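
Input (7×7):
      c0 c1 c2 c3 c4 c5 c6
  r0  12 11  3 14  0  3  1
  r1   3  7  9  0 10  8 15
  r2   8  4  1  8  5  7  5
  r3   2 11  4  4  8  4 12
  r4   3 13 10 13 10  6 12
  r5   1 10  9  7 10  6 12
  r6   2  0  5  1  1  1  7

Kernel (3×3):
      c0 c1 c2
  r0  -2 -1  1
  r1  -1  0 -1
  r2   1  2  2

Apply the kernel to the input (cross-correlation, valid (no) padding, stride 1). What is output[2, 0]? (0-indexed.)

The receptive field on the input at this output position is [8 4 1 / 2 11 4 / 3 13 10]. Elementwise product with the kernel and sum: 8·-2 + 4·-1 + 1·1 + 2·-1 + 4·-1 + 3·1 + 13·2 + 10·2.

24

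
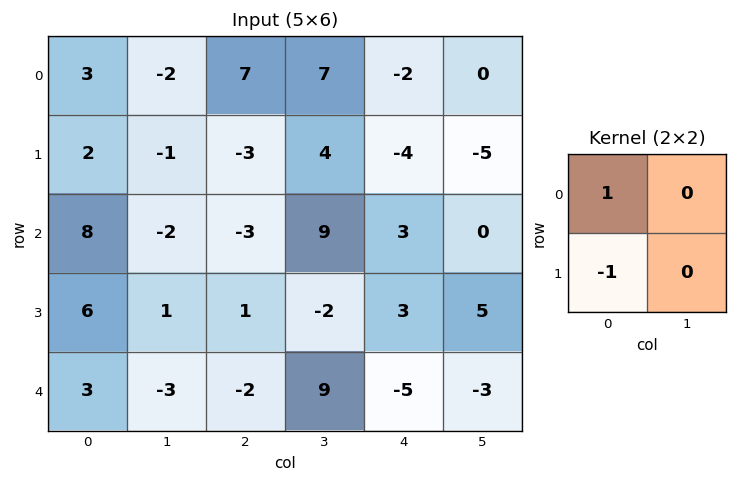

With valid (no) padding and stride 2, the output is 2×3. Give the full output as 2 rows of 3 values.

Output[0,0]: The receptive field on the input at this output position is [3 -2 / 2 -1]. Elementwise product with the kernel and sum: 3·1 + 2·-1.

1 10 2
2 -4 0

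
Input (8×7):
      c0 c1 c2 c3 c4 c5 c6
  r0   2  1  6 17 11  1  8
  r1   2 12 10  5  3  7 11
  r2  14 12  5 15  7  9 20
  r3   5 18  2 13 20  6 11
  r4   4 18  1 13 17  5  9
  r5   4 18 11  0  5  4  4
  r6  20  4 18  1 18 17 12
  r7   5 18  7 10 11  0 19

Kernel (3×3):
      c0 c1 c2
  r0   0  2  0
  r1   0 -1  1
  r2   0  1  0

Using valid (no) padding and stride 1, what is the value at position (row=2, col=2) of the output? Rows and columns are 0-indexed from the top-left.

50

The receptive field on the input at this output position is [5 15 7 / 2 13 20 / 1 13 17]. Elementwise product with the kernel and sum: 15·2 + 13·-1 + 20·1 + 13·1.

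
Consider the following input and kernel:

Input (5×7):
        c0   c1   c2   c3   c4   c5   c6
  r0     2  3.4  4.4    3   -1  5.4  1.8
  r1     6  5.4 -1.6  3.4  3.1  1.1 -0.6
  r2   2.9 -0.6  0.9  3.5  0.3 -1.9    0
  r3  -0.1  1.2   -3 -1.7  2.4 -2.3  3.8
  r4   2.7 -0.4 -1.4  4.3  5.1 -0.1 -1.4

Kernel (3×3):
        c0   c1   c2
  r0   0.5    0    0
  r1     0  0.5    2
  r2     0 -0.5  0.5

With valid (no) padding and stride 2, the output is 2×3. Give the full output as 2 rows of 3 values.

1.25 8.5 -0.2
-4.45 4.8 5.95

Output[0,0]: The receptive field on the input at this output position is [2 3.4 4.4 / 6 5.4 -1.6 / 2.9 -0.6 0.9]. Elementwise product with the kernel and sum: 2·0.5 + 5.4·0.5 + -1.6·2 + -0.6·-0.5 + 0.9·0.5.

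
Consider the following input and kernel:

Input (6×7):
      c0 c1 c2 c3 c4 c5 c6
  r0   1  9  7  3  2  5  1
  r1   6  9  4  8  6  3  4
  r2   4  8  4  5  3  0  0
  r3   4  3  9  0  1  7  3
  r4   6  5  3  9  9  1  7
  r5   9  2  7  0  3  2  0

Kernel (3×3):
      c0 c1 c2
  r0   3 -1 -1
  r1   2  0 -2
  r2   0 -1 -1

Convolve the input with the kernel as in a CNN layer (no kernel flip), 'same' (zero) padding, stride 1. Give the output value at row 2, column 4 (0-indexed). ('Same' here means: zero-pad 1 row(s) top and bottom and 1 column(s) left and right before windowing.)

17

The receptive field on the zero-padded input at this output position is [8 6 3 / 5 3 0 / 0 1 7]. Elementwise product with the kernel and sum: 8·3 + 6·-1 + 3·-1 + 5·2 + 0·-2 + 1·-1 + 7·-1.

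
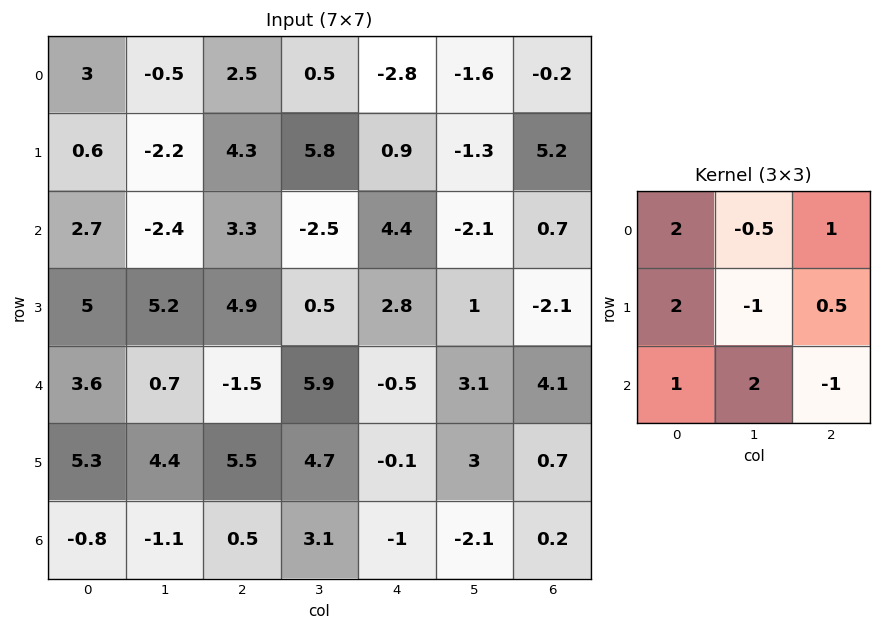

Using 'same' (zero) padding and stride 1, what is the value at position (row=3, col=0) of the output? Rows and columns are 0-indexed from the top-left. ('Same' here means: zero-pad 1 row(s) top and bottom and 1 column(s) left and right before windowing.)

0.35

The receptive field on the zero-padded input at this output position is [0 2.7 -2.4 / 0 5 5.2 / 0 3.6 0.7]. Elementwise product with the kernel and sum: 0·2 + 2.7·-0.5 + -2.4·1 + 0·2 + 5·-1 + 5.2·0.5 + 0·1 + 3.6·2 + 0.7·-1.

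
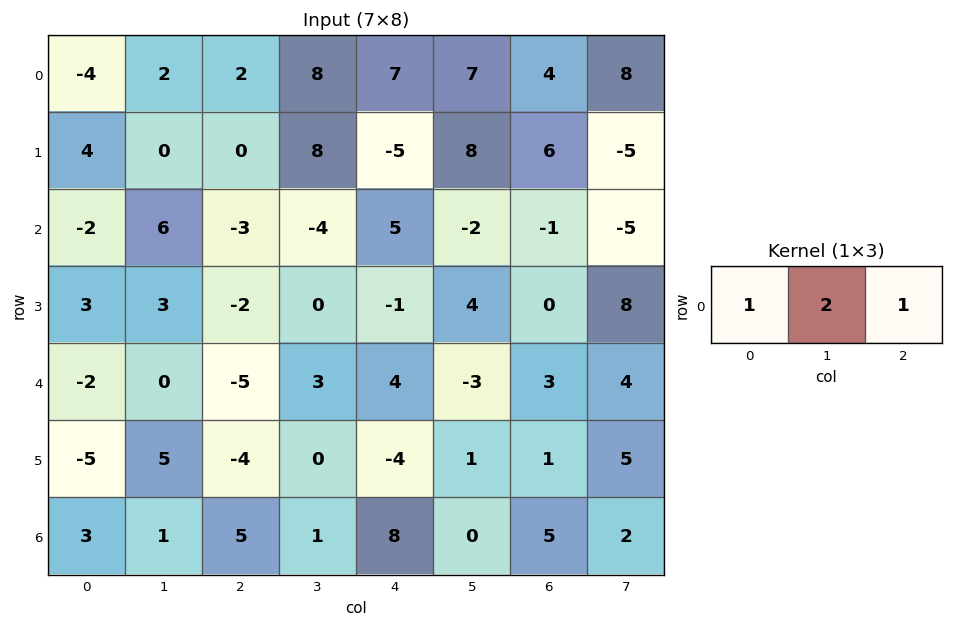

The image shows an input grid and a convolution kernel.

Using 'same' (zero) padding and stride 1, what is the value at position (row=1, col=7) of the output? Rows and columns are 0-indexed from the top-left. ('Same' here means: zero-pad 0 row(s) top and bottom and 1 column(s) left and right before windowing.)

-4

The receptive field on the zero-padded input at this output position is [6 -5 0]. Elementwise product with the kernel and sum: 6·1 + -5·2 + 0·1.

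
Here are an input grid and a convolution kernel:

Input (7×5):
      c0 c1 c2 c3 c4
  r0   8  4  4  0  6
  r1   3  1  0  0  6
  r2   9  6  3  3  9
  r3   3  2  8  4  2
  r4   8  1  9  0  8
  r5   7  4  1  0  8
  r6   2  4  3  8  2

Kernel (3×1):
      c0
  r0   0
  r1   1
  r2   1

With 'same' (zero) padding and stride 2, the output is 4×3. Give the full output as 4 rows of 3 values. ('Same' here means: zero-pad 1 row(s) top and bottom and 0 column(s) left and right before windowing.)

Output[0,0]: The receptive field on the zero-padded input at this output position is [0 / 8 / 3]. Elementwise product with the kernel and sum: 8·1 + 3·1.

11 4 12
12 11 11
15 10 16
2 3 2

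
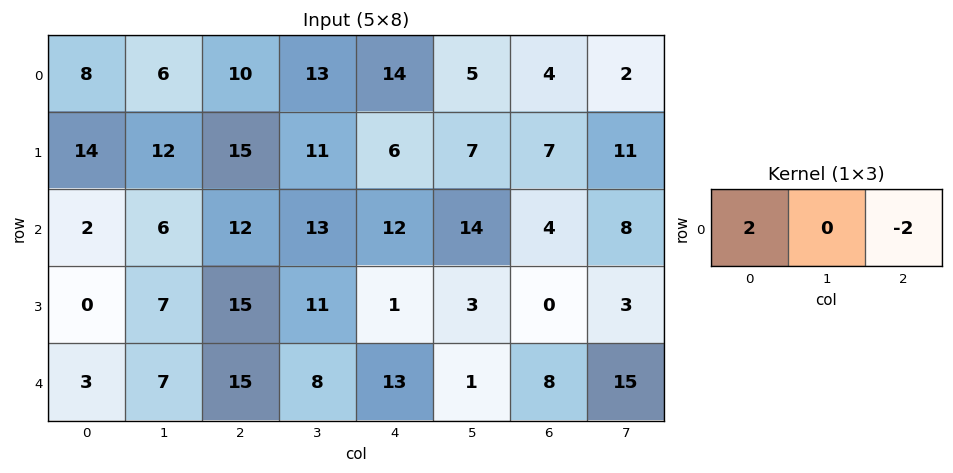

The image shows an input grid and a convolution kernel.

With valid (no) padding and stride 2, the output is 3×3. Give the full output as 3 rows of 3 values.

-4 -8 20
-20 0 16
-24 4 10

Output[0,0]: The receptive field on the input at this output position is [8 6 10]. Elementwise product with the kernel and sum: 8·2 + 10·-2.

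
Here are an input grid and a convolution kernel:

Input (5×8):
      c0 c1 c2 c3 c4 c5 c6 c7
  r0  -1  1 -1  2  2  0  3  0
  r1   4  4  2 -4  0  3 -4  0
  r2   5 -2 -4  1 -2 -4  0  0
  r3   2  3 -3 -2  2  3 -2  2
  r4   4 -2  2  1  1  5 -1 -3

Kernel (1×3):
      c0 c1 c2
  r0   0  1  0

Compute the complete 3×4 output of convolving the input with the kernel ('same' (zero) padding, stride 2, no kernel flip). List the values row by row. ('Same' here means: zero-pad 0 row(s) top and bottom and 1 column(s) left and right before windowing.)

-1 -1 2 3
5 -4 -2 0
4 2 1 -1

Output[0,0]: The receptive field on the zero-padded input at this output position is [0 -1 1]. Elementwise product with the kernel and sum: -1·1.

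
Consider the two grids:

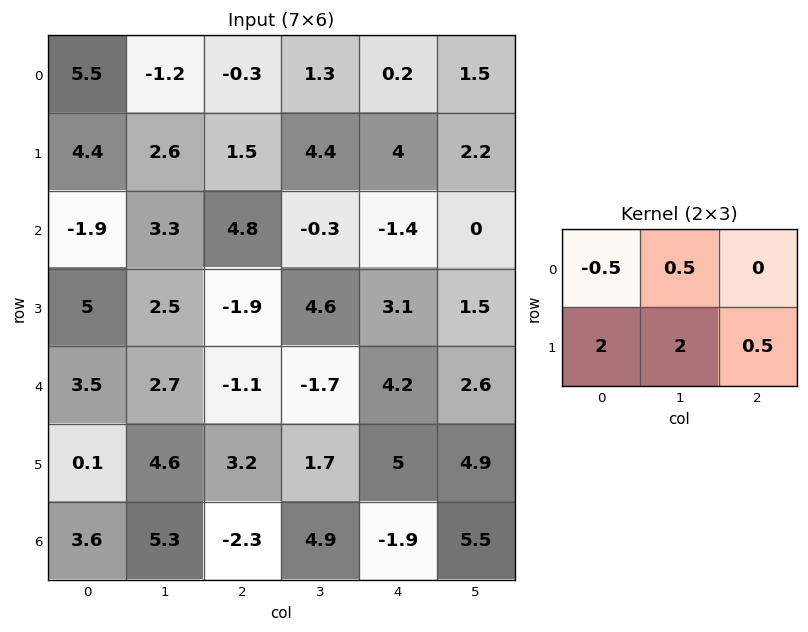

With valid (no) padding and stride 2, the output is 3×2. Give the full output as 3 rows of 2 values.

Output[0,0]: The receptive field on the input at this output position is [5.5 -1.2 -0.3 / 4.4 2.6 1.5]. Elementwise product with the kernel and sum: 5.5·-0.5 + -1.2·0.5 + 4.4·2 + 2.6·2 + 1.5·0.5.
Output[0,1]: The receptive field on the input at this output position is [-0.3 1.3 0.2 / 1.5 4.4 4]. Elementwise product with the kernel and sum: -0.3·-0.5 + 1.3·0.5 + 1.5·2 + 4.4·2 + 4·0.5.

11.4 14.6
16.65 4.4
10.6 12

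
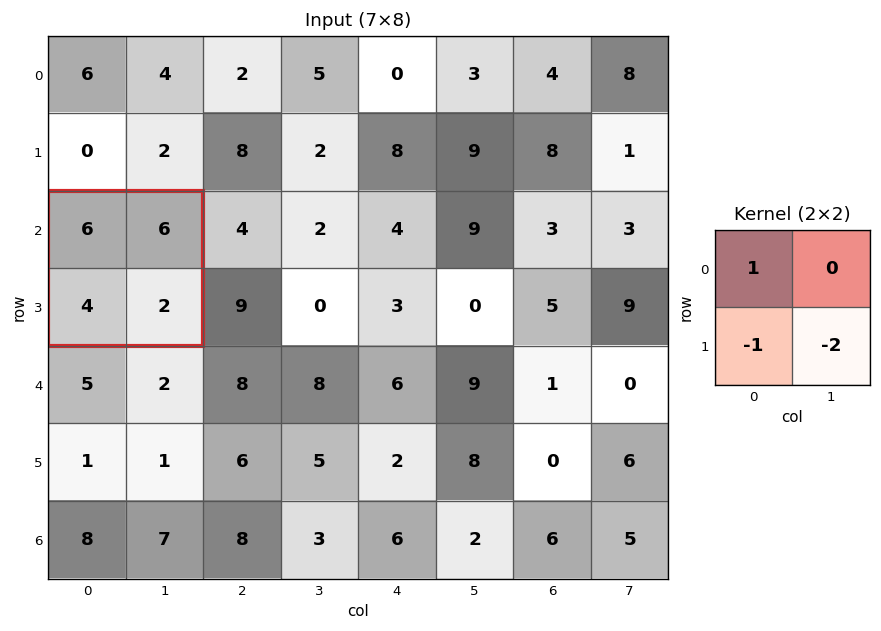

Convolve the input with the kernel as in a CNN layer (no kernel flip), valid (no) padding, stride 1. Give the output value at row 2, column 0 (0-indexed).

-2

The receptive field on the input at this output position is [6 6 / 4 2]. Elementwise product with the kernel and sum: 6·1 + 4·-1 + 2·-2.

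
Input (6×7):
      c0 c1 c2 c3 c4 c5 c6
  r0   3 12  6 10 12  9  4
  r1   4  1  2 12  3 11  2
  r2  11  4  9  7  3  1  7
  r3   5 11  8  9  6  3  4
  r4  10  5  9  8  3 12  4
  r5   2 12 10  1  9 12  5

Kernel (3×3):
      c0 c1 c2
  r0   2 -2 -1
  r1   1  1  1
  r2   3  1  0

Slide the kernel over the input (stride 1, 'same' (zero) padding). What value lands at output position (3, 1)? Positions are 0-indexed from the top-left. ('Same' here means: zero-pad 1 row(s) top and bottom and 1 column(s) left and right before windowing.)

64

The receptive field on the zero-padded input at this output position is [11 4 9 / 5 11 8 / 10 5 9]. Elementwise product with the kernel and sum: 11·2 + 4·-2 + 9·-1 + 5·1 + 11·1 + 8·1 + 10·3 + 5·1.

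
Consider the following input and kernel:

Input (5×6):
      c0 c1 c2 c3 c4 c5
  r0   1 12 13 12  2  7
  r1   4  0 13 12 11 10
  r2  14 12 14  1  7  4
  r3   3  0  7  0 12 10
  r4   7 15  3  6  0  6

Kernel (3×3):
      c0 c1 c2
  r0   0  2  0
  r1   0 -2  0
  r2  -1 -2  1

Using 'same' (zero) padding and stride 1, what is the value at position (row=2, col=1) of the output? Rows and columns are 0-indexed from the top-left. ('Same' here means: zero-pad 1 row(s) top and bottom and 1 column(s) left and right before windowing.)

-20

The receptive field on the zero-padded input at this output position is [4 0 13 / 14 12 14 / 3 0 7]. Elementwise product with the kernel and sum: 0·2 + 12·-2 + 3·-1 + 0·-2 + 7·1.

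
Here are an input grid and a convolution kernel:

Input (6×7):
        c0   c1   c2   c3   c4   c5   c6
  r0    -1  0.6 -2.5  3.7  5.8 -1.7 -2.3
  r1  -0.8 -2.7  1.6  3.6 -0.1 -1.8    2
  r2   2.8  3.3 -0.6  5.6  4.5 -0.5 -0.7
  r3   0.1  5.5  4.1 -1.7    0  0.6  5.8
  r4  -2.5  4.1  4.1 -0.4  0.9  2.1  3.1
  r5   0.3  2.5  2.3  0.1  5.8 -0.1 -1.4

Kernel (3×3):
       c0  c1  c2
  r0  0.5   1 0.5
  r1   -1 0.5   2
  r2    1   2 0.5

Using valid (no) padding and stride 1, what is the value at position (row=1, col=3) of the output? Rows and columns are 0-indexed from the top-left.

-4.95

The receptive field on the input at this output position is [3.6 -0.1 -1.8 / 5.6 4.5 -0.5 / -1.7 0 0.6]. Elementwise product with the kernel and sum: 3.6·0.5 + -0.1·1 + -1.8·0.5 + 5.6·-1 + 4.5·0.5 + -0.5·2 + -1.7·1 + 0·2 + 0.6·0.5.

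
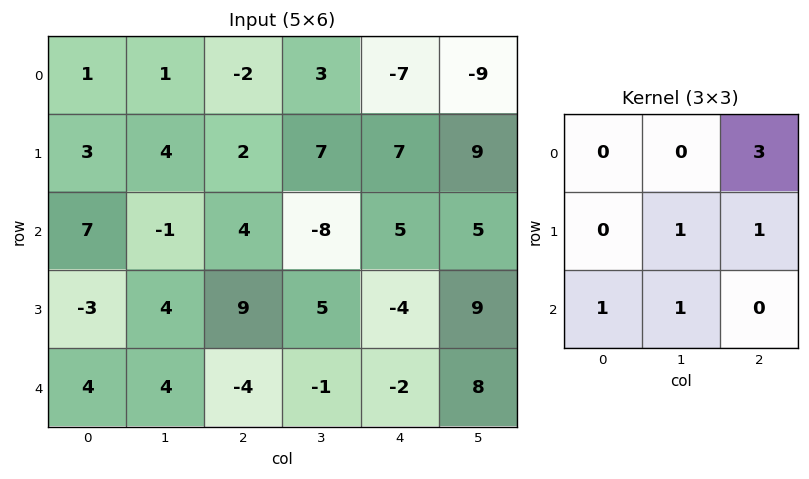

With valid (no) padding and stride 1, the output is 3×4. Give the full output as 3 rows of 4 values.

6 21 -11 -14
10 30 32 38
33 -10 11 17

Output[0,0]: The receptive field on the input at this output position is [1 1 -2 / 3 4 2 / 7 -1 4]. Elementwise product with the kernel and sum: -2·3 + 4·1 + 2·1 + 7·1 + -1·1.
Output[0,1]: The receptive field on the input at this output position is [1 -2 3 / 4 2 7 / -1 4 -8]. Elementwise product with the kernel and sum: 3·3 + 2·1 + 7·1 + -1·1 + 4·1.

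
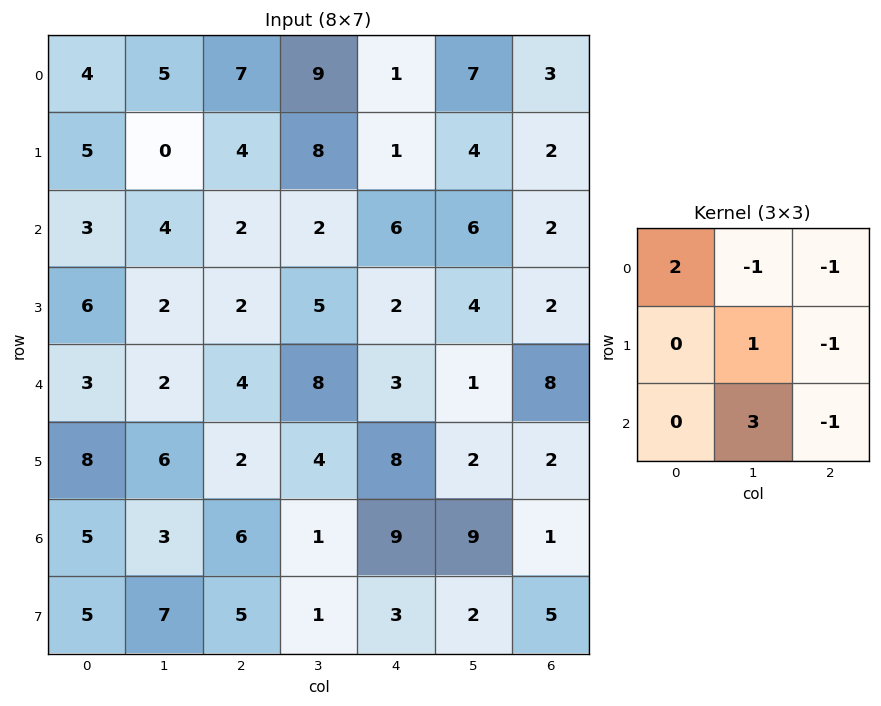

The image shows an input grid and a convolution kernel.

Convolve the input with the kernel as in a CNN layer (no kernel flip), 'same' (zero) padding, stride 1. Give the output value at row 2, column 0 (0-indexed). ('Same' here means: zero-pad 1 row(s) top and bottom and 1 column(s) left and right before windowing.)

10

The receptive field on the zero-padded input at this output position is [0 5 0 / 0 3 4 / 0 6 2]. Elementwise product with the kernel and sum: 0·2 + 5·-1 + 0·-1 + 3·1 + 4·-1 + 6·3 + 2·-1.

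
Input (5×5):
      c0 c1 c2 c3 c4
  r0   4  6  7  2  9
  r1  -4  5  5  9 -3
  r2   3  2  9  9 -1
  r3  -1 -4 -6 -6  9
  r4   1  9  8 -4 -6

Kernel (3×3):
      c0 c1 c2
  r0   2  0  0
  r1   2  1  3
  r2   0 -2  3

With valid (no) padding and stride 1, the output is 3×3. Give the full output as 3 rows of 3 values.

43 63 3
17 44 73
-12 -56 17

Output[0,0]: The receptive field on the input at this output position is [4 6 7 / -4 5 5 / 3 2 9]. Elementwise product with the kernel and sum: 4·2 + -4·2 + 5·1 + 5·3 + 2·-2 + 9·3.
Output[0,1]: The receptive field on the input at this output position is [6 7 2 / 5 5 9 / 2 9 9]. Elementwise product with the kernel and sum: 6·2 + 5·2 + 5·1 + 9·3 + 9·-2 + 9·3.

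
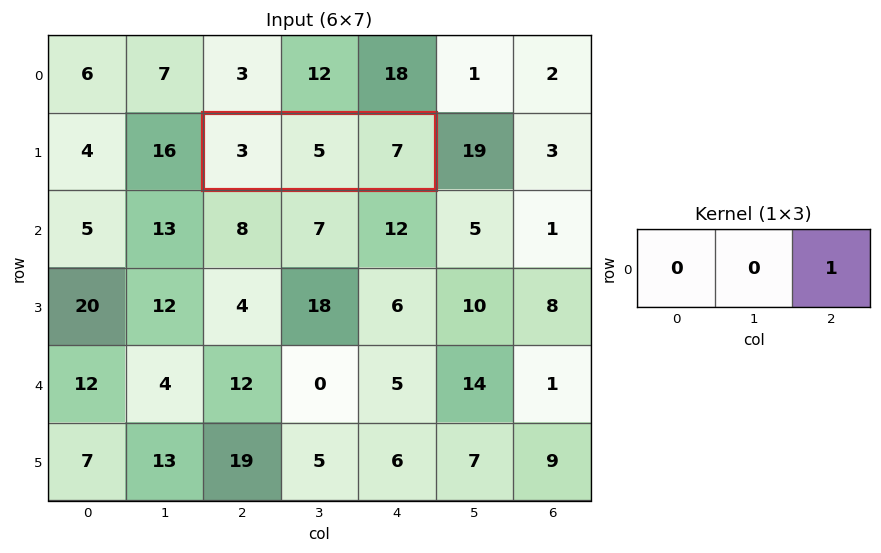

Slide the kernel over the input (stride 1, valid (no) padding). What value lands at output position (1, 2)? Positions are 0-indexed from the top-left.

The receptive field on the input at this output position is [3 5 7]. Elementwise product with the kernel and sum: 7·1.

7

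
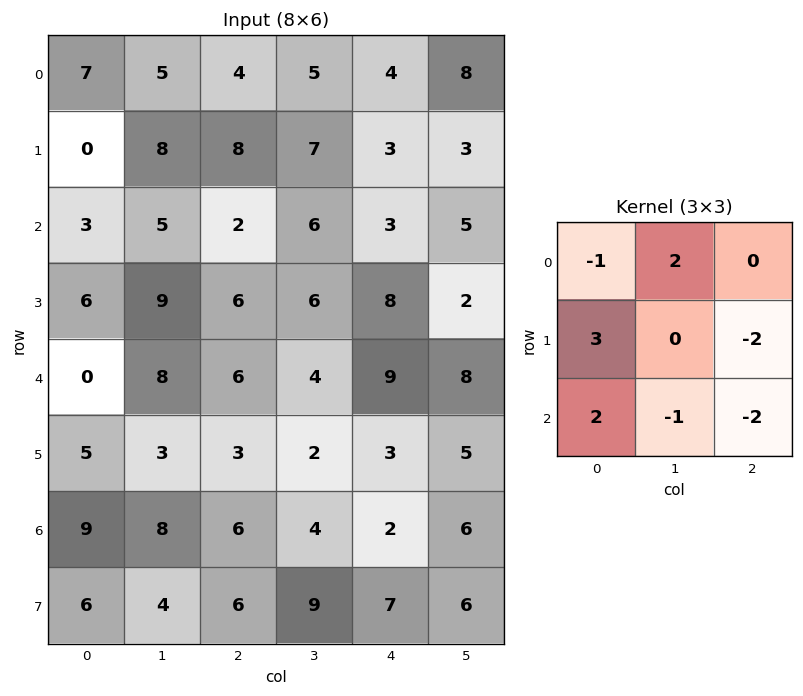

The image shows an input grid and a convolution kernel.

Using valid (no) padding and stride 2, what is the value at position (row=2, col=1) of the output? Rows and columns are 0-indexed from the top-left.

9

The receptive field on the input at this output position is [6 4 9 / 3 2 3 / 6 4 2]. Elementwise product with the kernel and sum: 6·-1 + 4·2 + 3·3 + 3·-2 + 6·2 + 4·-1 + 2·-2.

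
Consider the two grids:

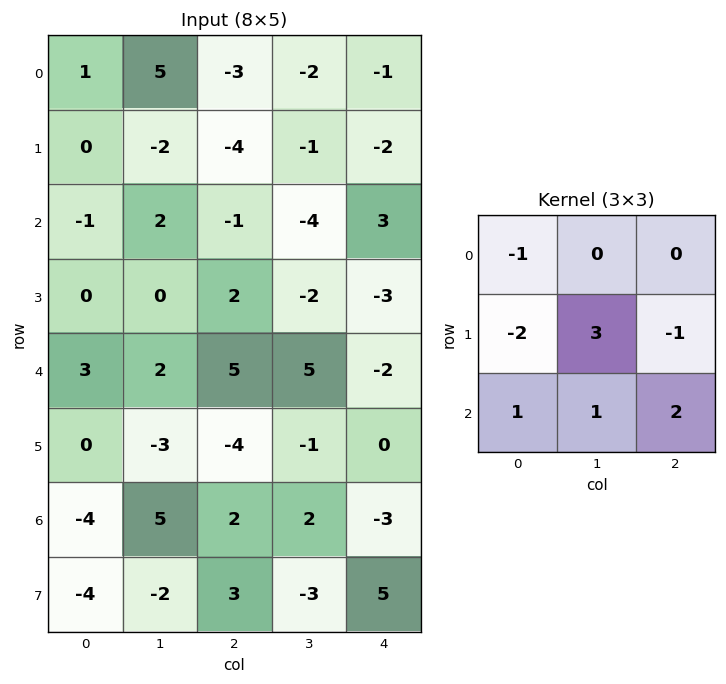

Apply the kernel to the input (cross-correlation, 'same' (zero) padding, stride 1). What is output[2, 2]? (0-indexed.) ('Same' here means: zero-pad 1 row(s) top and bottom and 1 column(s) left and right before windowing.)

-3

The receptive field on the zero-padded input at this output position is [-2 -4 -1 / 2 -1 -4 / 0 2 -2]. Elementwise product with the kernel and sum: -2·-1 + 2·-2 + -1·3 + -4·-1 + 0·1 + 2·1 + -2·2.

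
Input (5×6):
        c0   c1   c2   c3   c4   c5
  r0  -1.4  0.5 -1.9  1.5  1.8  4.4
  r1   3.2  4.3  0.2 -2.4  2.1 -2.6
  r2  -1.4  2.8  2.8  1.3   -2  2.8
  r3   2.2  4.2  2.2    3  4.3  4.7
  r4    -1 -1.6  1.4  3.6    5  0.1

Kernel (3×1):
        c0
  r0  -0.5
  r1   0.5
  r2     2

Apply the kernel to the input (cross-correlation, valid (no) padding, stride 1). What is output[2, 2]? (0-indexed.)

2.5

The receptive field on the input at this output position is [2.8 / 2.2 / 1.4]. Elementwise product with the kernel and sum: 2.8·-0.5 + 2.2·0.5 + 1.4·2.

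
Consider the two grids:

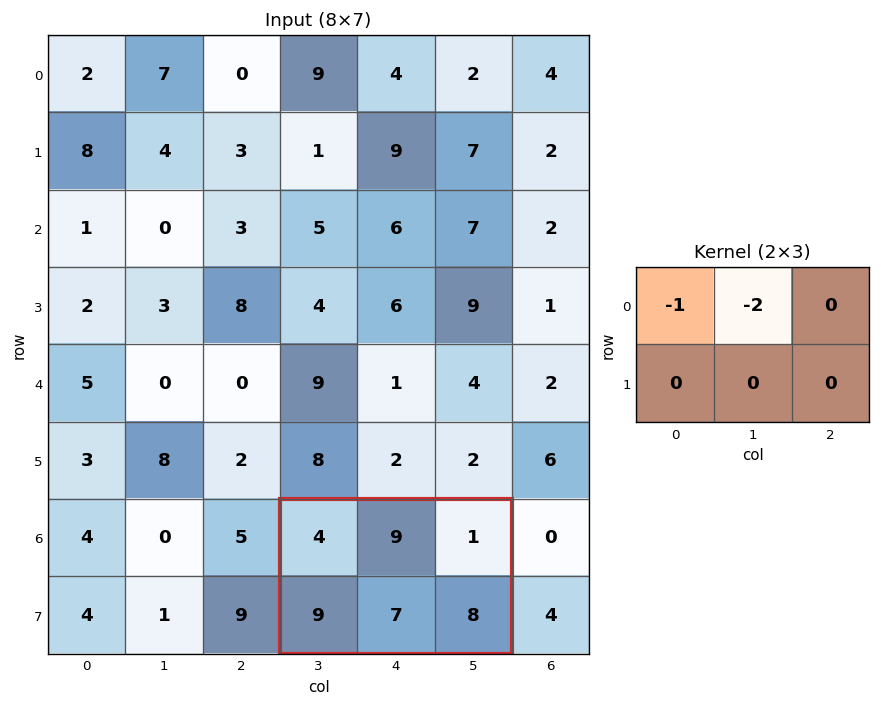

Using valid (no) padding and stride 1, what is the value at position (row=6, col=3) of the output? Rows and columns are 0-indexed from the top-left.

-22

The receptive field on the input at this output position is [4 9 1 / 9 7 8]. Elementwise product with the kernel and sum: 4·-1 + 9·-2.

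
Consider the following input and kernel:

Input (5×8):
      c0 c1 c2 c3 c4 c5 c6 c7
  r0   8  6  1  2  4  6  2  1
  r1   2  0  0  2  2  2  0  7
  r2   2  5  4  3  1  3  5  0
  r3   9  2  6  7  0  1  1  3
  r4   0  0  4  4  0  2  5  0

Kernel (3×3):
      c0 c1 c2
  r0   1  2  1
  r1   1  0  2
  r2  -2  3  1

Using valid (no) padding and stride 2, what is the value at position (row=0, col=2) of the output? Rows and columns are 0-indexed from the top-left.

The receptive field on the input at this output position is [4 6 2 / 2 2 0 / 1 3 5]. Elementwise product with the kernel and sum: 4·1 + 6·2 + 2·1 + 2·1 + 0·2 + 1·-2 + 3·3 + 5·1.

32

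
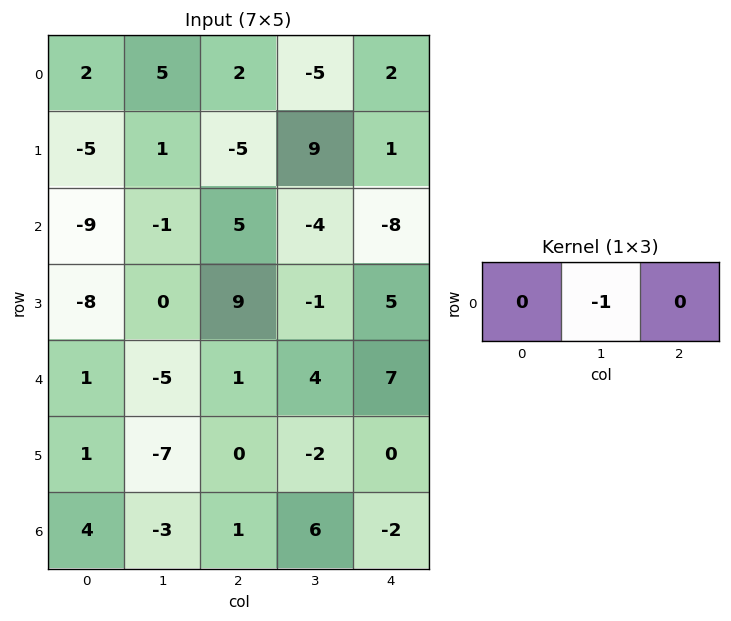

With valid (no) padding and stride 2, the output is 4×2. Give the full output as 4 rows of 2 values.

Output[0,0]: The receptive field on the input at this output position is [2 5 2]. Elementwise product with the kernel and sum: 5·-1.
Output[0,1]: The receptive field on the input at this output position is [2 -5 2]. Elementwise product with the kernel and sum: -5·-1.

-5 5
1 4
5 -4
3 -6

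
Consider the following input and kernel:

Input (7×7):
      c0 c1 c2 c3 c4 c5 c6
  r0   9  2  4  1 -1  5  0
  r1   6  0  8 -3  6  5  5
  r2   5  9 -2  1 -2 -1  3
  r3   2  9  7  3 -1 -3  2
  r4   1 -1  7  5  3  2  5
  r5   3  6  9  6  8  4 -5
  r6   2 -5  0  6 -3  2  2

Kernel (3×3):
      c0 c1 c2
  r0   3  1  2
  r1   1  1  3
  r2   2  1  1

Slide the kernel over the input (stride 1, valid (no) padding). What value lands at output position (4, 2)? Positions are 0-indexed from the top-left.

The receptive field on the input at this output position is [7 5 3 / 9 6 8 / 0 6 -3]. Elementwise product with the kernel and sum: 7·3 + 5·1 + 3·2 + 9·1 + 6·1 + 8·3 + 0·2 + 6·1 + -3·1.

74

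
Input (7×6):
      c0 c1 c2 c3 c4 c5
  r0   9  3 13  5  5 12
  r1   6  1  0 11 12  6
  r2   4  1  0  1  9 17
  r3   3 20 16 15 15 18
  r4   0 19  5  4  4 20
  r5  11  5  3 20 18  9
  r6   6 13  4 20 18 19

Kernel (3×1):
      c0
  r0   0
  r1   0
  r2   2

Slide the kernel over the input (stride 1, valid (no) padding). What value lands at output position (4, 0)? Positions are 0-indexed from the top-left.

The receptive field on the input at this output position is [0 / 11 / 6]. Elementwise product with the kernel and sum: 6·2.

12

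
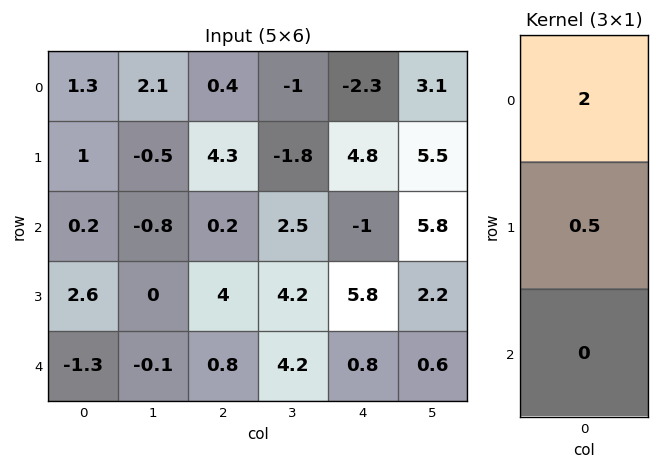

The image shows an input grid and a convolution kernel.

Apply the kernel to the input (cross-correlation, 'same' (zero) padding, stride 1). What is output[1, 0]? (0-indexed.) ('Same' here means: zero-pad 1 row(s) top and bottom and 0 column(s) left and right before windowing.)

3.1

The receptive field on the zero-padded input at this output position is [1.3 / 1 / 0.2]. Elementwise product with the kernel and sum: 1.3·2 + 1·0.5.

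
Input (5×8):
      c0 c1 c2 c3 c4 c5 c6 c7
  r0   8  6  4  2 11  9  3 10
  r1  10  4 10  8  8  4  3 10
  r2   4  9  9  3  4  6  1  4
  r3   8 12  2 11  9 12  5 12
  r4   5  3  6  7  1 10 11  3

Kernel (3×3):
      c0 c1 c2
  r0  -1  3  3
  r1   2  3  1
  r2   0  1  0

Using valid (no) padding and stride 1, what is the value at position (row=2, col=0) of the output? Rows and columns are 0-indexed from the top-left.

107

The receptive field on the input at this output position is [4 9 9 / 8 12 2 / 5 3 6]. Elementwise product with the kernel and sum: 4·-1 + 9·3 + 9·3 + 8·2 + 12·3 + 2·1 + 3·1.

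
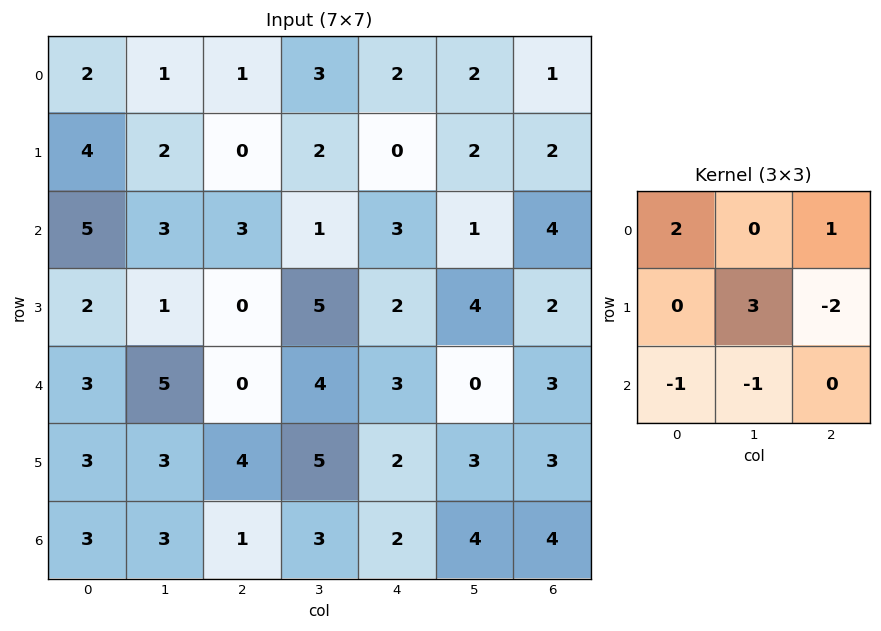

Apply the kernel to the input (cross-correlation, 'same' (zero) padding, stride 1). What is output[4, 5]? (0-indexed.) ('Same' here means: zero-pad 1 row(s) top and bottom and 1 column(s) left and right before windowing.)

The receptive field on the zero-padded input at this output position is [2 4 2 / 3 0 3 / 2 3 3]. Elementwise product with the kernel and sum: 2·2 + 2·1 + 0·3 + 3·-2 + 2·-1 + 3·-1.

-5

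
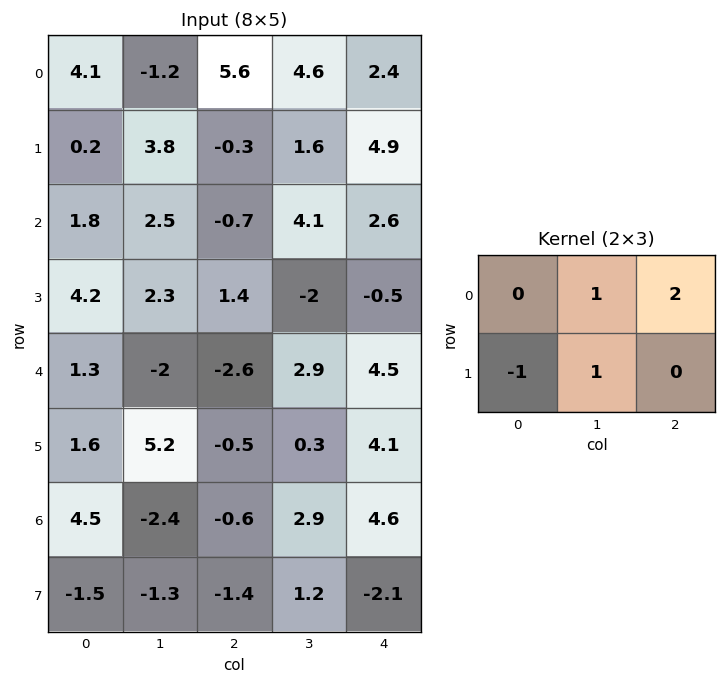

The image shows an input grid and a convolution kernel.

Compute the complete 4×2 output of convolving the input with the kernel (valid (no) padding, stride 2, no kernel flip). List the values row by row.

Output[0,0]: The receptive field on the input at this output position is [4.1 -1.2 5.6 / 0.2 3.8 -0.3]. Elementwise product with the kernel and sum: -1.2·1 + 5.6·2 + 0.2·-1 + 3.8·1.
Output[0,1]: The receptive field on the input at this output position is [5.6 4.6 2.4 / -0.3 1.6 4.9]. Elementwise product with the kernel and sum: 4.6·1 + 2.4·2 + -0.3·-1 + 1.6·1.

13.6 11.3
-0.8 5.9
-3.6 12.7
-3.4 14.7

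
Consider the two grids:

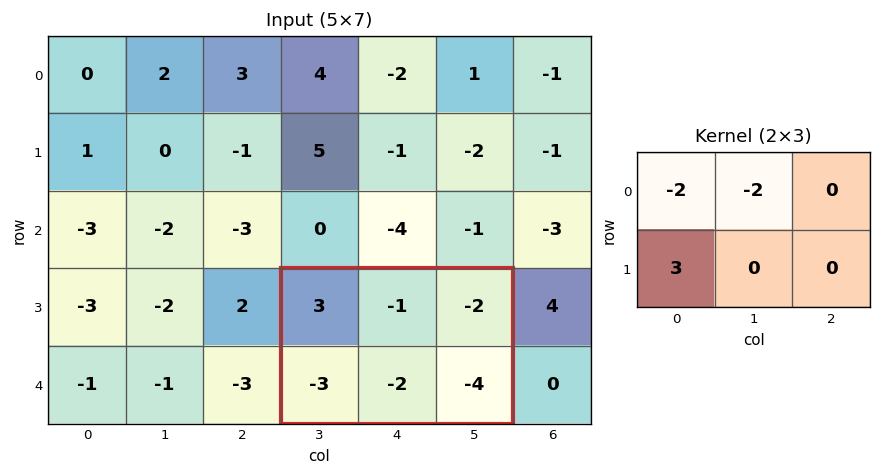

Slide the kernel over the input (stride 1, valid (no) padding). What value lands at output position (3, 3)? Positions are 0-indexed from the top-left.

-13

The receptive field on the input at this output position is [3 -1 -2 / -3 -2 -4]. Elementwise product with the kernel and sum: 3·-2 + -1·-2 + -3·3.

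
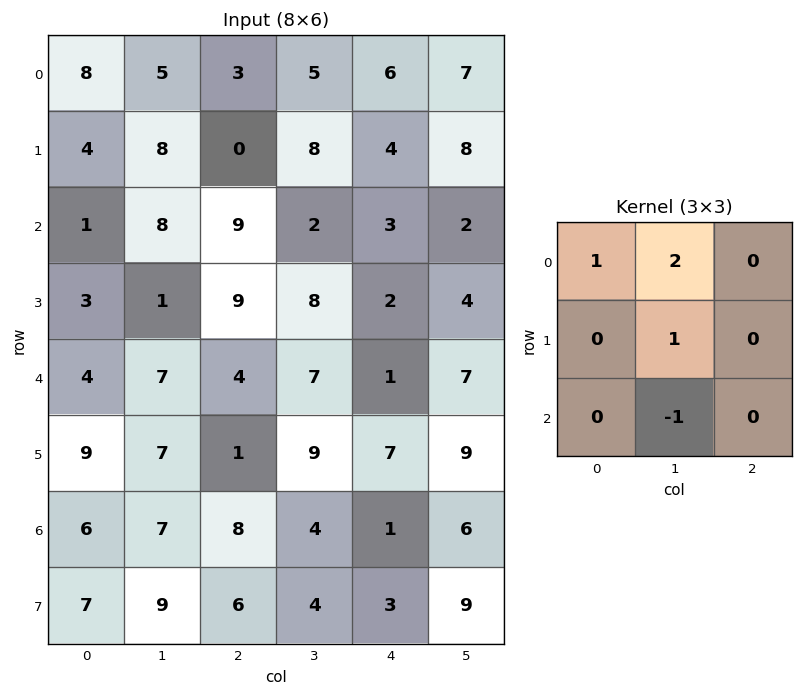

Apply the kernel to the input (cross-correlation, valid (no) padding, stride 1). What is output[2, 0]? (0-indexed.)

11

The receptive field on the input at this output position is [1 8 9 / 3 1 9 / 4 7 4]. Elementwise product with the kernel and sum: 1·1 + 8·2 + 1·1 + 7·-1.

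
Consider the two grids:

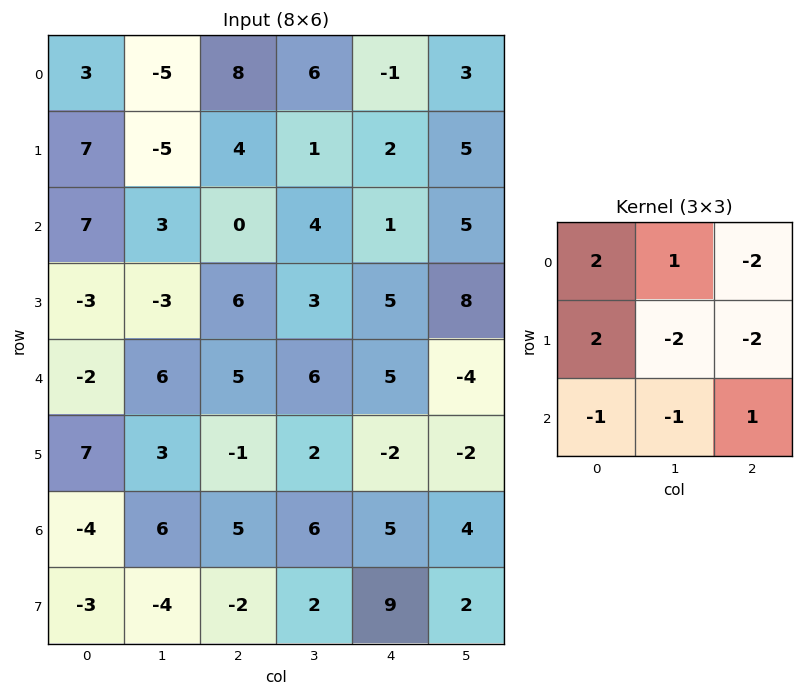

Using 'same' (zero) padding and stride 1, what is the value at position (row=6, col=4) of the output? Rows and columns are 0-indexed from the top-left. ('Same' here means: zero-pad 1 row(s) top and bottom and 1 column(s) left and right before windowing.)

-9

The receptive field on the zero-padded input at this output position is [2 -2 -2 / 6 5 4 / 2 9 2]. Elementwise product with the kernel and sum: 2·2 + -2·1 + -2·-2 + 6·2 + 5·-2 + 4·-2 + 2·-1 + 9·-1 + 2·1.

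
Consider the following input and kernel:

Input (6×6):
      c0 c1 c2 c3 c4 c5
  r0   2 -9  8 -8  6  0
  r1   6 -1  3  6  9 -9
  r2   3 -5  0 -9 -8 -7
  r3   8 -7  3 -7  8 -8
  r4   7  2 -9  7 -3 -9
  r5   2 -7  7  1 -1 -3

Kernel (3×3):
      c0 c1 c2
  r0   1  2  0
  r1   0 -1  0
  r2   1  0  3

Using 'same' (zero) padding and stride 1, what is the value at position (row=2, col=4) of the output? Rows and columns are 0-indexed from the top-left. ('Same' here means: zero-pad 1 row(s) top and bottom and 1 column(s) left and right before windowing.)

1

The receptive field on the zero-padded input at this output position is [6 9 -9 / -9 -8 -7 / -7 8 -8]. Elementwise product with the kernel and sum: 6·1 + 9·2 + -8·-1 + -7·1 + -8·3.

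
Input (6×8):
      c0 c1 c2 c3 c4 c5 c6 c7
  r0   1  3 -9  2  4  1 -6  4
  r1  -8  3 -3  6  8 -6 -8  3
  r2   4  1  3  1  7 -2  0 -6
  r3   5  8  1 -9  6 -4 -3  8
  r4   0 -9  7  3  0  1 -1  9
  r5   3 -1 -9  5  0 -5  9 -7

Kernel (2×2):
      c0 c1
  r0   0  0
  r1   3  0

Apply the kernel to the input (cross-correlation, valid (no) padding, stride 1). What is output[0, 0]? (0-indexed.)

The receptive field on the input at this output position is [1 3 / -8 3]. Elementwise product with the kernel and sum: -8·3.

-24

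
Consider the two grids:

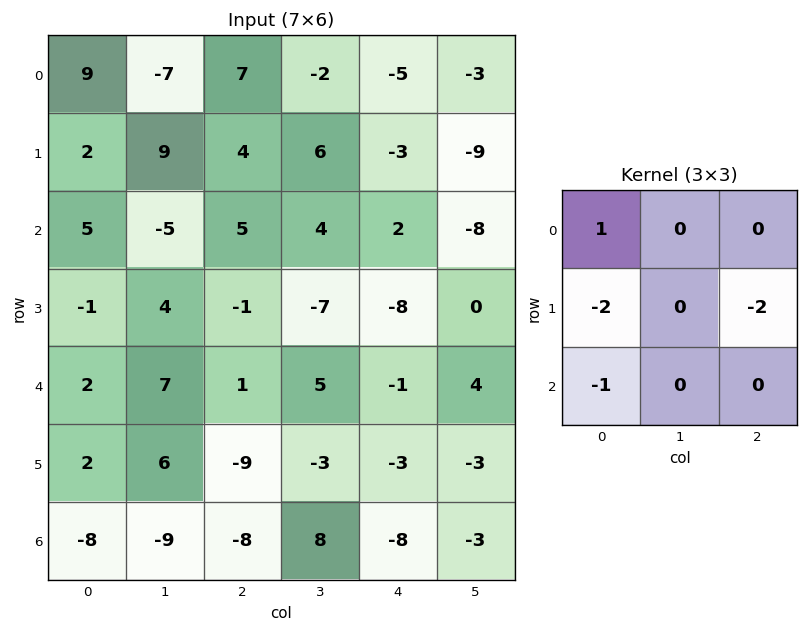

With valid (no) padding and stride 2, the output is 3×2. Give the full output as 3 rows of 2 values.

Output[0,0]: The receptive field on the input at this output position is [9 -7 7 / 2 9 4 / 5 -5 5]. Elementwise product with the kernel and sum: 9·1 + 2·-2 + 4·-2 + 5·-1.
Output[0,1]: The receptive field on the input at this output position is [7 -2 -5 / 4 6 -3 / 5 4 2]. Elementwise product with the kernel and sum: 7·1 + 4·-2 + -3·-2 + 5·-1.

-8 0
7 22
24 33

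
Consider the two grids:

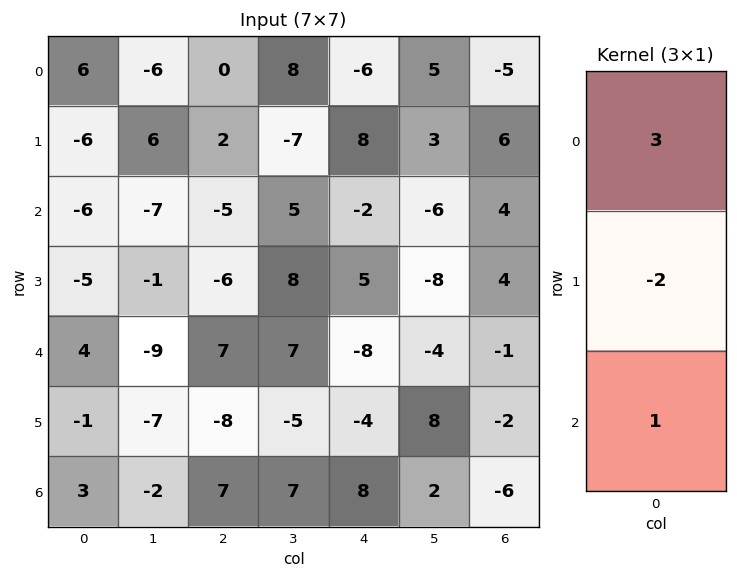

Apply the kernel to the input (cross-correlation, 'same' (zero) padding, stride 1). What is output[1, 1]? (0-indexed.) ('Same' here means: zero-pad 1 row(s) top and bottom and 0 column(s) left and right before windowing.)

The receptive field on the zero-padded input at this output position is [-6 / 6 / -7]. Elementwise product with the kernel and sum: -6·3 + 6·-2 + -7·1.

-37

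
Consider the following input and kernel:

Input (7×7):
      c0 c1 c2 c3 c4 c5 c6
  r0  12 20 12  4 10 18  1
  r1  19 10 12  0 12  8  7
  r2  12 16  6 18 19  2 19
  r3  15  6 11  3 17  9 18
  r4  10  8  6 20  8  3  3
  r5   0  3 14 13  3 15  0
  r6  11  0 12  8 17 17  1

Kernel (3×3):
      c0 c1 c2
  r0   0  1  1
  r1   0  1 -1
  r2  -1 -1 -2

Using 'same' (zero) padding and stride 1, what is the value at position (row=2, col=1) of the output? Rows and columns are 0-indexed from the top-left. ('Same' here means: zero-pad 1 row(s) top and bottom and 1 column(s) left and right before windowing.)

-11

The receptive field on the zero-padded input at this output position is [19 10 12 / 12 16 6 / 15 6 11]. Elementwise product with the kernel and sum: 10·1 + 12·1 + 16·1 + 6·-1 + 15·-1 + 6·-1 + 11·-2.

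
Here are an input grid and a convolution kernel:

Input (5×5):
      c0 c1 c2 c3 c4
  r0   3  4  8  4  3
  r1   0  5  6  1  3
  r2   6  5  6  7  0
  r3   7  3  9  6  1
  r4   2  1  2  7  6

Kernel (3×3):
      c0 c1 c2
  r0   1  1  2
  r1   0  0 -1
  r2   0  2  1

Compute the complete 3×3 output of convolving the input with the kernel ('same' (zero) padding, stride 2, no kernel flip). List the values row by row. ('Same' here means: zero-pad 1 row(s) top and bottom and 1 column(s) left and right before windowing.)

1 9 6
22 30 6
12 17 7

Output[0,0]: The receptive field on the zero-padded input at this output position is [0 0 0 / 0 3 4 / 0 0 5]. Elementwise product with the kernel and sum: 0·1 + 0·1 + 0·2 + 4·-1 + 0·2 + 5·1.
Output[0,1]: The receptive field on the zero-padded input at this output position is [0 0 0 / 4 8 4 / 5 6 1]. Elementwise product with the kernel and sum: 0·1 + 0·1 + 0·2 + 4·-1 + 6·2 + 1·1.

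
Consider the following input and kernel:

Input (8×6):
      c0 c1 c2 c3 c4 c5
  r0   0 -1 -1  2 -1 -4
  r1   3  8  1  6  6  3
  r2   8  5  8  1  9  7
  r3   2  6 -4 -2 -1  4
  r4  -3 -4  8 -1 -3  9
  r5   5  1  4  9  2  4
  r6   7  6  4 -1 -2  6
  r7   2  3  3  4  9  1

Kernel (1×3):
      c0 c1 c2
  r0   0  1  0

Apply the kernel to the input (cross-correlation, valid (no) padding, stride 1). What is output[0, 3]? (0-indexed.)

The receptive field on the input at this output position is [2 -1 -4]. Elementwise product with the kernel and sum: -1·1.

-1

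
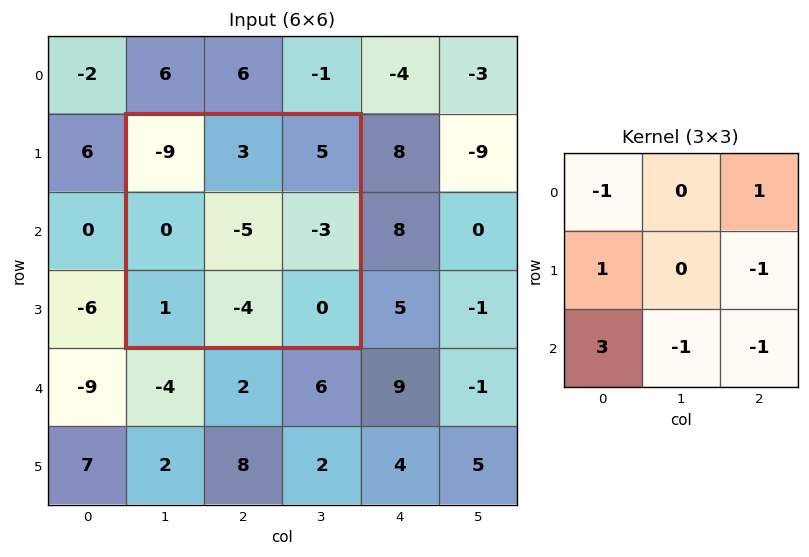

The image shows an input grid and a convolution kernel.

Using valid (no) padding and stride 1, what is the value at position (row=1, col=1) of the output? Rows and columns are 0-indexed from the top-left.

The receptive field on the input at this output position is [-9 3 5 / 0 -5 -3 / 1 -4 0]. Elementwise product with the kernel and sum: -9·-1 + 5·1 + 0·1 + -3·-1 + 1·3 + -4·-1 + 0·-1.

24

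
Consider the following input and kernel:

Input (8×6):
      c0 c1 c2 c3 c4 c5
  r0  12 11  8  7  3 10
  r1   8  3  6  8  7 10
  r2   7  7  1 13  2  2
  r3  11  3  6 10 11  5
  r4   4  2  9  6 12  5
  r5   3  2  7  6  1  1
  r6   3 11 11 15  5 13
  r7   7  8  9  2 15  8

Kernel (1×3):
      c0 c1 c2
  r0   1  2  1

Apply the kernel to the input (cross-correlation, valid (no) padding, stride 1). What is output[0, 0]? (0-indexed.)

42

The receptive field on the input at this output position is [12 11 8]. Elementwise product with the kernel and sum: 12·1 + 11·2 + 8·1.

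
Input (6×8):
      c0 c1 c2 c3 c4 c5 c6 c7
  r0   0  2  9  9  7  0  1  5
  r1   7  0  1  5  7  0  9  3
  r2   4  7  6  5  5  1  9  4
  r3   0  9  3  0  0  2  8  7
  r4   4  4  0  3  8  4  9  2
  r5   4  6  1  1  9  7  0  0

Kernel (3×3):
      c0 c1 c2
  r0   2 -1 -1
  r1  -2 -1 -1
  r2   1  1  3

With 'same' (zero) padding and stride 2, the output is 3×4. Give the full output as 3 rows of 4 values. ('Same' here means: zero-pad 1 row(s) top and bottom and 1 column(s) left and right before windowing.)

5 -6 -13 12
9 -19 -7 4
5 14 11 -23

Output[0,0]: The receptive field on the zero-padded input at this output position is [0 0 0 / 0 0 2 / 0 7 0]. Elementwise product with the kernel and sum: 0·2 + 0·-1 + 0·-1 + 0·-2 + 0·-1 + 2·-1 + 0·1 + 7·1 + 0·3.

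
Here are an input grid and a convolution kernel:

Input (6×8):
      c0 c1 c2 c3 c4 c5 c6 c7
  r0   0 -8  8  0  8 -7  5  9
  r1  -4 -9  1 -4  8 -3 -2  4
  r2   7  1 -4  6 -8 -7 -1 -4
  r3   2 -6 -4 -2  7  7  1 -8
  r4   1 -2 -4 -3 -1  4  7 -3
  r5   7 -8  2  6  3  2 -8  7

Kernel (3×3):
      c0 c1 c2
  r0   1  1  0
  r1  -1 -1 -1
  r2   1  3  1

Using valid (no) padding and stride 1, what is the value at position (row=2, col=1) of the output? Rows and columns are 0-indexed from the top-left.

-8

The receptive field on the input at this output position is [1 -4 6 / -6 -4 -2 / -2 -4 -3]. Elementwise product with the kernel and sum: 1·1 + -4·1 + -6·-1 + -4·-1 + -2·-1 + -2·1 + -4·3 + -3·1.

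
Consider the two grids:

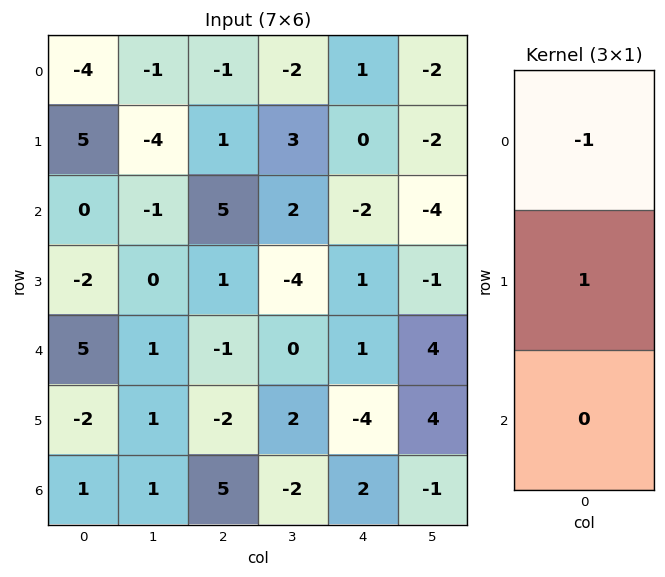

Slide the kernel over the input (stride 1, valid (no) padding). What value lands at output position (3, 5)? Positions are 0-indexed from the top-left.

5

The receptive field on the input at this output position is [-1 / 4 / 4]. Elementwise product with the kernel and sum: -1·-1 + 4·1.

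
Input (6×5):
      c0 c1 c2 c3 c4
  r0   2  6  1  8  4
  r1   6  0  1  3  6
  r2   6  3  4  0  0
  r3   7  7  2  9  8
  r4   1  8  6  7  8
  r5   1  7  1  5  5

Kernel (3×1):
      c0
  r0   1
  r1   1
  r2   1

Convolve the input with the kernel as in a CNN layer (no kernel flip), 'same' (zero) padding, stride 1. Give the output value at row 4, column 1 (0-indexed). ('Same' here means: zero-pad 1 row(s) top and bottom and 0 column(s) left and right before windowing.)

The receptive field on the zero-padded input at this output position is [7 / 8 / 7]. Elementwise product with the kernel and sum: 7·1 + 8·1 + 7·1.

22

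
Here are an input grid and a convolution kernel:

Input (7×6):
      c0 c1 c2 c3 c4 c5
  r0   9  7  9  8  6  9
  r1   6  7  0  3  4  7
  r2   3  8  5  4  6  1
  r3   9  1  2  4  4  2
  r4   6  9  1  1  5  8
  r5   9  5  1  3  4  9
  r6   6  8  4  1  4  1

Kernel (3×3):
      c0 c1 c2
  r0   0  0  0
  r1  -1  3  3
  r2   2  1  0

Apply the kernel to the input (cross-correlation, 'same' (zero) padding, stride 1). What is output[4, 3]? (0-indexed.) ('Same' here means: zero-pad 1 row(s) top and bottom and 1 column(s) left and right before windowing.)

The receptive field on the zero-padded input at this output position is [2 4 4 / 1 1 5 / 1 3 4]. Elementwise product with the kernel and sum: 1·-1 + 1·3 + 5·3 + 1·2 + 3·1.

22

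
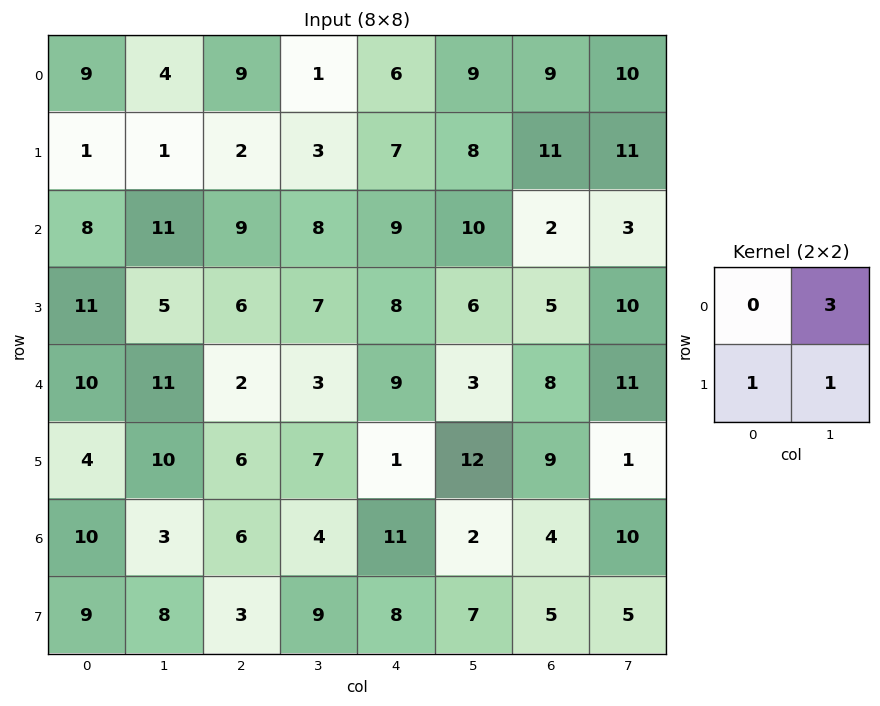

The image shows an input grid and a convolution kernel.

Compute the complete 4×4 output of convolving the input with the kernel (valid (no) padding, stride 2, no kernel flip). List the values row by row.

Output[0,0]: The receptive field on the input at this output position is [9 4 / 1 1]. Elementwise product with the kernel and sum: 4·3 + 1·1 + 1·1.

14 8 42 52
49 37 44 24
47 22 22 43
26 24 21 40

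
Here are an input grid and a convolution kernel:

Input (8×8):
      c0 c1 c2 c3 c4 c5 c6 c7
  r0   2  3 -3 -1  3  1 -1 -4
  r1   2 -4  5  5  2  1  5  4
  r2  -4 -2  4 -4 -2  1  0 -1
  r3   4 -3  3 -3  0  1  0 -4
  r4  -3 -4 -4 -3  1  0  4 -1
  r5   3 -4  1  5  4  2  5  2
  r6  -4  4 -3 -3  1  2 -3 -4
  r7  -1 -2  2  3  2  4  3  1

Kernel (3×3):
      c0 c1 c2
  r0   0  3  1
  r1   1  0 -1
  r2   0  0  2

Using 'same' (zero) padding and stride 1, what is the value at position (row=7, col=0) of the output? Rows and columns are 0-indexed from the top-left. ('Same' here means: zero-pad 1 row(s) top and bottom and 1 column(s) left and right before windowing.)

-6

The receptive field on the zero-padded input at this output position is [0 -4 4 / 0 -1 -2 / 0 0 0]. Elementwise product with the kernel and sum: -4·3 + 4·1 + 0·1 + -2·-1 + 0·2.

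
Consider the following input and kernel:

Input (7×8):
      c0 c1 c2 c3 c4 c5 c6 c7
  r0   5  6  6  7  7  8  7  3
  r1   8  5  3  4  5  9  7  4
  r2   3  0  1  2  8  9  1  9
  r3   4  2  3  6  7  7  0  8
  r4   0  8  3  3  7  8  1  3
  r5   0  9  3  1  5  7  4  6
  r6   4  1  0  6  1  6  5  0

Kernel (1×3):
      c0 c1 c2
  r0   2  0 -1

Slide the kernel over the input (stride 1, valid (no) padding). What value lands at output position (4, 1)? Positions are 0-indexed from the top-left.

The receptive field on the input at this output position is [8 3 3]. Elementwise product with the kernel and sum: 8·2 + 3·-1.

13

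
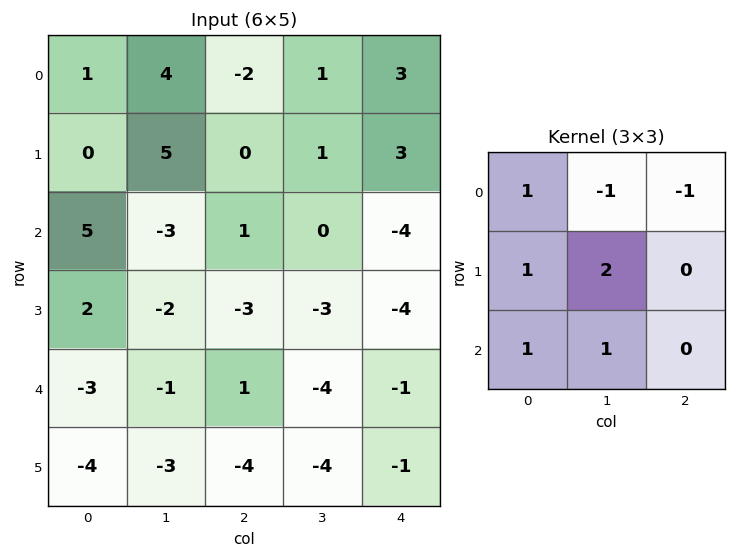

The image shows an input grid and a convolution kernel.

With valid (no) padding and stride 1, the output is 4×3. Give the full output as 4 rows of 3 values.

11 8 -3
-6 -2 -9
1 -12 -7
-5 -2 -11

Output[0,0]: The receptive field on the input at this output position is [1 4 -2 / 0 5 0 / 5 -3 1]. Elementwise product with the kernel and sum: 1·1 + 4·-1 + -2·-1 + 0·1 + 5·2 + 5·1 + -3·1.
Output[0,1]: The receptive field on the input at this output position is [4 -2 1 / 5 0 1 / -3 1 0]. Elementwise product with the kernel and sum: 4·1 + -2·-1 + 1·-1 + 5·1 + 0·2 + -3·1 + 1·1.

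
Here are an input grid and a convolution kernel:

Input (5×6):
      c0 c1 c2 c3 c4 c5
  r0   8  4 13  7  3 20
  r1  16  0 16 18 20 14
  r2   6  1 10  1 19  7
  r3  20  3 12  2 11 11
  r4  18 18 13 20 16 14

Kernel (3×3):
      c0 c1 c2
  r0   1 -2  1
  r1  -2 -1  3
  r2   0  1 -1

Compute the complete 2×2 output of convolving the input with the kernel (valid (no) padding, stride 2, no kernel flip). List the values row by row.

20 -6
12 38

Output[0,0]: The receptive field on the input at this output position is [8 4 13 / 16 0 16 / 6 1 10]. Elementwise product with the kernel and sum: 8·1 + 4·-2 + 13·1 + 16·-2 + 0·-1 + 16·3 + 1·1 + 10·-1.
Output[0,1]: The receptive field on the input at this output position is [13 7 3 / 16 18 20 / 10 1 19]. Elementwise product with the kernel and sum: 13·1 + 7·-2 + 3·1 + 16·-2 + 18·-1 + 20·3 + 1·1 + 19·-1.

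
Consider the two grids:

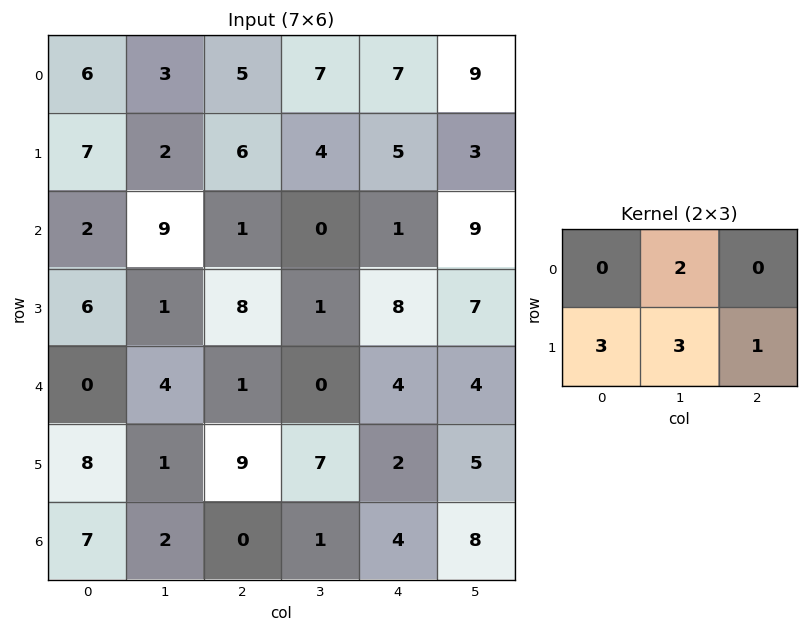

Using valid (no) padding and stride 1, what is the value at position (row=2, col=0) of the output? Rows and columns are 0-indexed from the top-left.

The receptive field on the input at this output position is [2 9 1 / 6 1 8]. Elementwise product with the kernel and sum: 9·2 + 6·3 + 1·3 + 8·1.

47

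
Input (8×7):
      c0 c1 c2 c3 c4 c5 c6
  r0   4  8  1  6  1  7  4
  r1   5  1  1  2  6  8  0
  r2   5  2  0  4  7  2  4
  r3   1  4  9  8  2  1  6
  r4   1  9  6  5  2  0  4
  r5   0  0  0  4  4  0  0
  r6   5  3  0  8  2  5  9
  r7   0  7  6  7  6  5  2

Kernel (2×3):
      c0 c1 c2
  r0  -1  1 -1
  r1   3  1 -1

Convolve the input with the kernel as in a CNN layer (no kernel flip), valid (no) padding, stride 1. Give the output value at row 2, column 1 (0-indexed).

7

The receptive field on the input at this output position is [2 0 4 / 4 9 8]. Elementwise product with the kernel and sum: 2·-1 + 0·1 + 4·-1 + 4·3 + 9·1 + 8·-1.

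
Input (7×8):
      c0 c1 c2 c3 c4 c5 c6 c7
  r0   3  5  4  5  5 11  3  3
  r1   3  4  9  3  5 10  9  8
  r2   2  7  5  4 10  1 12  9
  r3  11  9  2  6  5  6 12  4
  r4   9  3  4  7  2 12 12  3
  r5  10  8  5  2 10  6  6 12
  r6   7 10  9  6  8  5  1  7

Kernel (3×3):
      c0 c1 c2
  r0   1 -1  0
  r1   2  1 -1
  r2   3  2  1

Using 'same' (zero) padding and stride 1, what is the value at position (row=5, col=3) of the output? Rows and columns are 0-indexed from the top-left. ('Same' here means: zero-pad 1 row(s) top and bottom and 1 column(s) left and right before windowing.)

46

The receptive field on the zero-padded input at this output position is [4 7 2 / 5 2 10 / 9 6 8]. Elementwise product with the kernel and sum: 4·1 + 7·-1 + 5·2 + 2·1 + 10·-1 + 9·3 + 6·2 + 8·1.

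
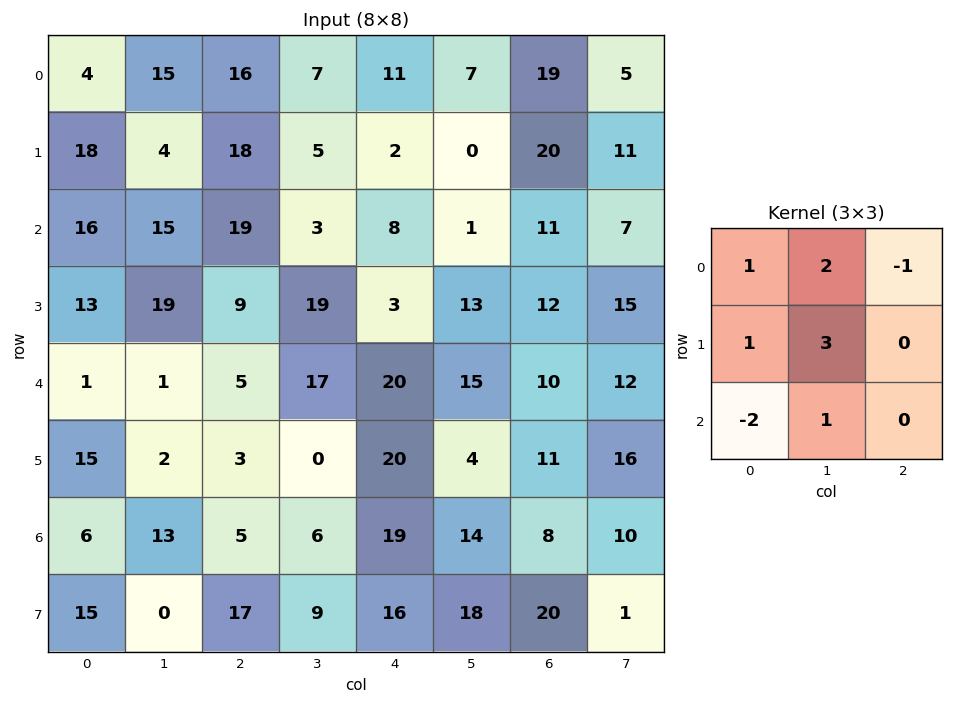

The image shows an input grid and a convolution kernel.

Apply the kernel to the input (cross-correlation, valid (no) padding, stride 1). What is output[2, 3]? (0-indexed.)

The receptive field on the input at this output position is [3 8 1 / 19 3 13 / 17 20 15]. Elementwise product with the kernel and sum: 3·1 + 8·2 + 1·-1 + 19·1 + 3·3 + 17·-2 + 20·1.

32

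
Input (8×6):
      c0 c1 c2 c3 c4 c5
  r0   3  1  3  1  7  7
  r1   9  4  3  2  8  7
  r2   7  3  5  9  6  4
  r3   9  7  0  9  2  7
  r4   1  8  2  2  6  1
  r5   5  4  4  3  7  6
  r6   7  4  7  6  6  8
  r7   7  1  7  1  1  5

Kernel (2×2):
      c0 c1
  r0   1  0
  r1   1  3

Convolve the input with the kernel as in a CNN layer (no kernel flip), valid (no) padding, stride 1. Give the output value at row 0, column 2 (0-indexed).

The receptive field on the input at this output position is [3 1 / 3 2]. Elementwise product with the kernel and sum: 3·1 + 3·1 + 2·3.

12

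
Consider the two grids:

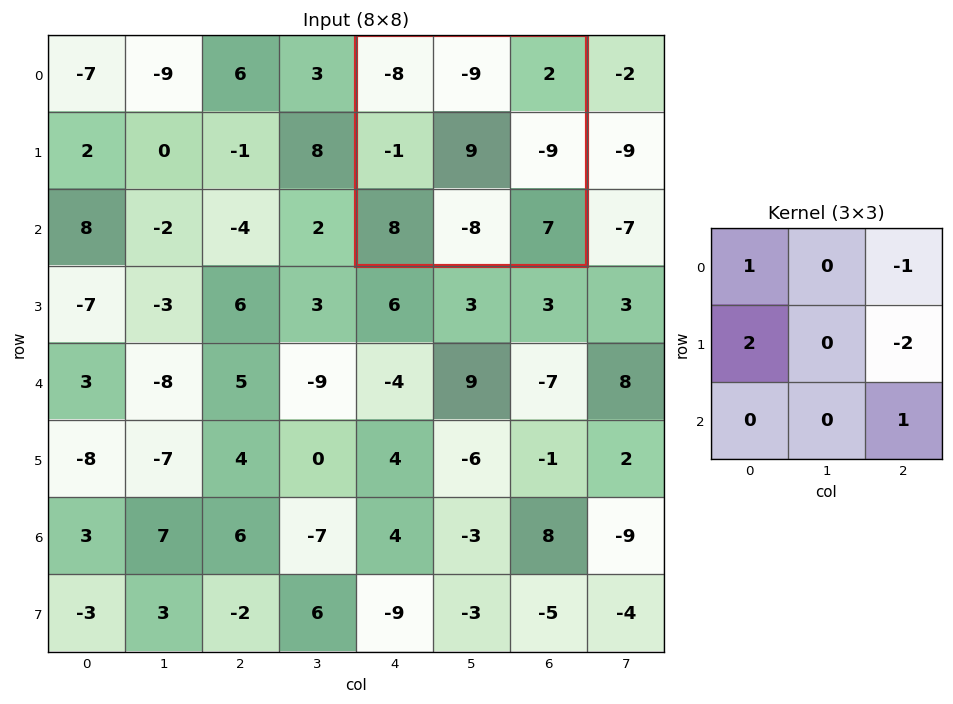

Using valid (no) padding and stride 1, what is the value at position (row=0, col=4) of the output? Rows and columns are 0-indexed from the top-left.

13

The receptive field on the input at this output position is [-8 -9 2 / -1 9 -9 / 8 -8 7]. Elementwise product with the kernel and sum: -8·1 + 2·-1 + -1·2 + -9·-2 + 7·1.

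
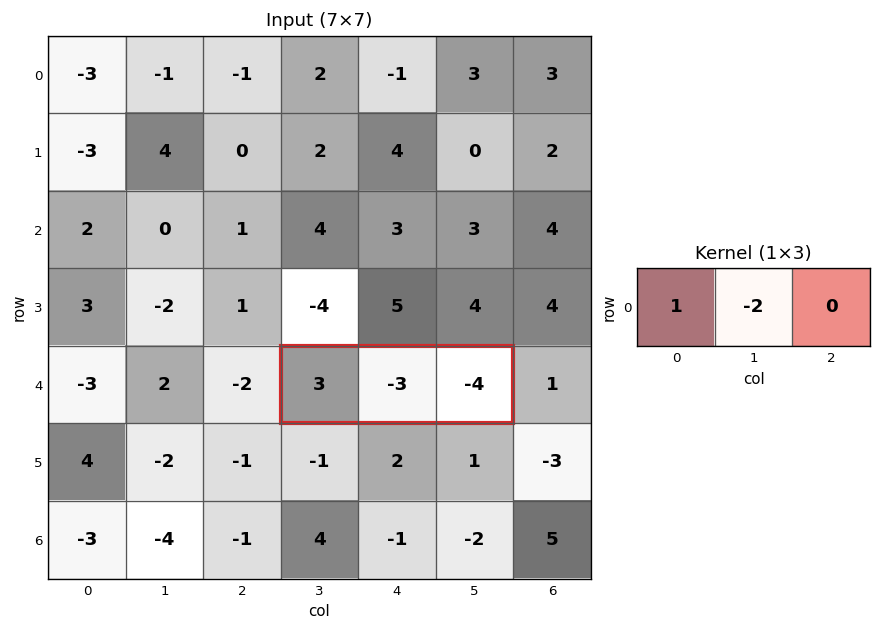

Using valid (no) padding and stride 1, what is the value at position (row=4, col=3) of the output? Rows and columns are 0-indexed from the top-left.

9

The receptive field on the input at this output position is [3 -3 -4]. Elementwise product with the kernel and sum: 3·1 + -3·-2.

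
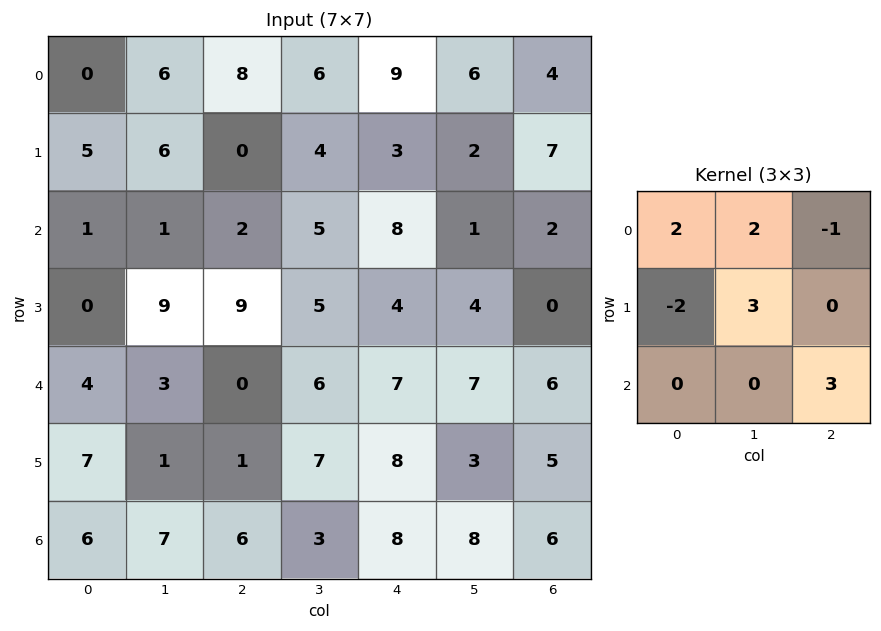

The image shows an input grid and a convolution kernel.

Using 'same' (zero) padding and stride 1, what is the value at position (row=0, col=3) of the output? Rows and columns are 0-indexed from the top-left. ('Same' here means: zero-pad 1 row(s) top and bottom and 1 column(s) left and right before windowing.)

11

The receptive field on the zero-padded input at this output position is [0 0 0 / 8 6 9 / 0 4 3]. Elementwise product with the kernel and sum: 0·2 + 0·2 + 0·-1 + 8·-2 + 6·3 + 3·3.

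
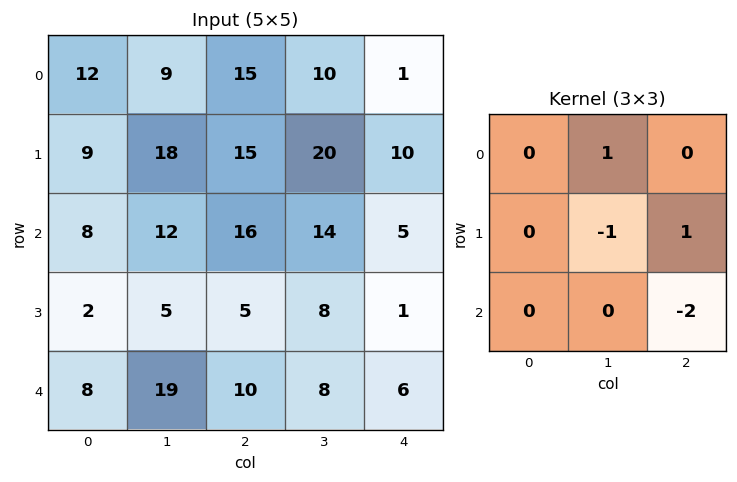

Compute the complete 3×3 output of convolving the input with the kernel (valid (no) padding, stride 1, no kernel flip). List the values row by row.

-26 -8 -10
12 -3 9
-8 3 -5

Output[0,0]: The receptive field on the input at this output position is [12 9 15 / 9 18 15 / 8 12 16]. Elementwise product with the kernel and sum: 9·1 + 18·-1 + 15·1 + 16·-2.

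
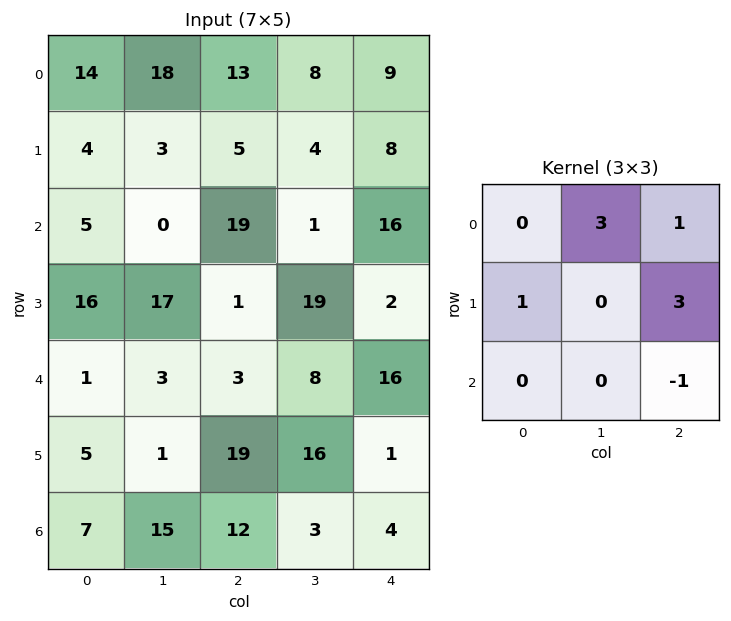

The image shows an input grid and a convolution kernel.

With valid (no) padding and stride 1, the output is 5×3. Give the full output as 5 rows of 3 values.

Output[0,0]: The receptive field on the input at this output position is [14 18 13 / 4 3 5 / 5 0 19]. Elementwise product with the kernel and sum: 18·3 + 13·1 + 4·1 + 5·3 + 19·-1.

67 61 46
75 3 85
35 124 10
43 33 109
62 63 58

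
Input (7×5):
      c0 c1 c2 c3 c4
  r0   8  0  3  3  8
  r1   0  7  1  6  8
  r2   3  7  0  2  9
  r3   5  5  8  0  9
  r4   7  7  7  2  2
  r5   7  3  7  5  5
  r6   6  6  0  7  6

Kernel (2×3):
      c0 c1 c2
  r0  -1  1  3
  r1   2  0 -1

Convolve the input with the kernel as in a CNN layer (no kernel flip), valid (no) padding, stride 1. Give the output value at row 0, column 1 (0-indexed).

The receptive field on the input at this output position is [0 3 3 / 7 1 6]. Elementwise product with the kernel and sum: 0·-1 + 3·1 + 3·3 + 7·2 + 6·-1.

20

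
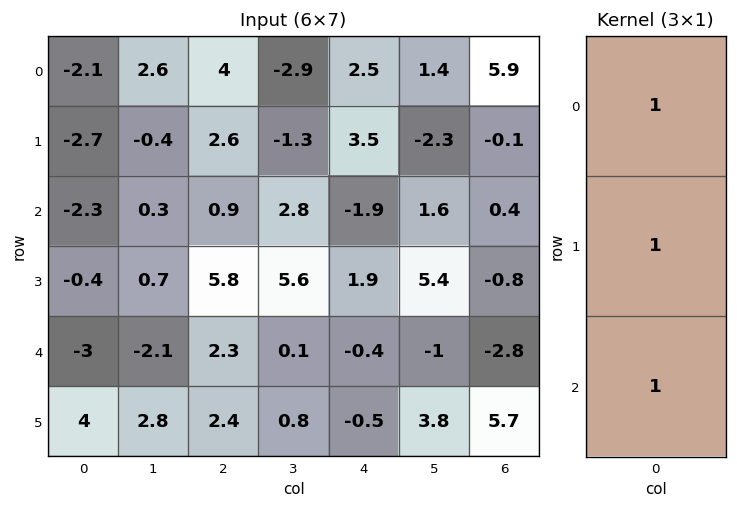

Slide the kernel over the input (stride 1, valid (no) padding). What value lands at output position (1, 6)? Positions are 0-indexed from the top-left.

-0.5

The receptive field on the input at this output position is [-0.1 / 0.4 / -0.8]. Elementwise product with the kernel and sum: -0.1·1 + 0.4·1 + -0.8·1.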